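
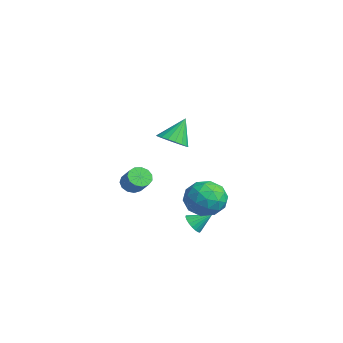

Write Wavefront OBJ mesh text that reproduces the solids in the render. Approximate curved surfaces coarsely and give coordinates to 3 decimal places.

v 0.36 -1.18 -2.335
v 1.033 -0.484 -1.783
v 1.547 -2.516 -2.097
v 2.22 -1.82 -1.545
v 1.252 -2.135 -1.092
v 0.518 -1.309 -1.239
v 2.062 -1.691 -2.641
v 1.328 -0.865 -2.788
v 2.085 -0.8 -1.972
v 1.584 -1.074 -1.015
v 0.996 -1.926 -2.865
v 0.495 -2.2 -1.908
v 0.592 -0.714 -2.079
v 1.988 -2.286 -1.801
v 1.419 -2.471 -1.534
v 1.814 -2.062 -1.21
v 0.29 -1.2 -1.76
v 0.685 -0.791 -1.435
v 0.814 -1.761 -1.03
v 1.895 -2.209 -2.445
v 2.29 -1.8 -2.12
v 0.766 -0.938 -2.67
v 1.161 -0.529 -2.346
v 1.766 -1.239 -2.85
v 1.606 -0.491 -1.866
v 2.304 -1.277 -1.727
v 2.211 -1.2 -2.371
v 1.78 -0.715 -2.457
v 1.312 -0.652 -1.304
v 2.01 -1.438 -1.164
v 1.441 -1.623 -0.898
v 1.009 -1.138 -0.984
v 1.93 -0.838 -1.415
v 0.57 -1.562 -2.716
v 1.268 -2.348 -2.576
v 1.571 -1.862 -2.896
v 1.139 -1.377 -2.982
v 0.276 -1.723 -2.153
v 0.974 -2.509 -2.014
v 0.8 -2.285 -1.423
v 0.369 -1.8 -1.509
v 0.65 -2.162 -2.465
v 0.636 -1.845 -3.845
v 1.023 -1.665 -4.281
v 0.984 -1.015 -3.195
v 0.814 -1.533 -4.338
v 0.574 -1.455 -4.31
v 0.345 -1.444 -4.201
v 0.167 -1.503 -4.031
v 0.069 -1.621 -3.828
v 0.07 -1.777 -3.629
v 0.168 -1.945 -3.467
v 0.348 -2.096 -3.37
v 0.577 -2.204 -3.355
v 0.817 -2.249 -3.425
v 1.025 -2.225 -3.568
v 1.166 -2.135 -3.758
v 1.216 -1.995 -3.964
v 1.165 -1.829 -4.149
v -2.977 -3.536 -2.362
v -2.615 -3.922 -2.721
v -1.761 -3.831 -1.956
v -2.123 -3.444 -1.598
v -2.549 -3.587 -2.835
v -1.694 -3.495 -2.07
v -2.619 -3.235 -2.799
v -1.764 -3.144 -2.034
v -2.802 -2.978 -2.624
v -1.948 -2.887 -1.86
v -3.042 -2.899 -2.366
v -2.187 -2.808 -1.602
v -3.26 -3.022 -2.107
v -2.406 -2.93 -1.343
v -3.389 -3.307 -1.929
v -2.535 -3.216 -1.165
v -3.387 -3.666 -1.888
v -2.533 -3.574 -1.124
v -3.255 -3.983 -1.998
v -2.401 -3.891 -1.234
v -3.035 -4.158 -2.224
v -2.18 -4.067 -1.459
v -2.796 -4.135 -2.493
v -1.942 -4.044 -1.729
v 1.961 -3.437 2.321
v 2.383 -2.824 2.029
v 1.679 -2.663 3.539
v 2.054 -2.757 1.91
v 1.707 -2.825 1.873
v 1.409 -3.014 1.925
v 1.222 -3.287 2.055
v 1.18 -3.59 2.238
v 1.293 -3.862 2.437
v 1.539 -4.05 2.614
v 1.868 -4.117 2.732
v 2.215 -4.049 2.769
v 2.512 -3.86 2.718
v 2.7 -3.587 2.588
v 2.742 -3.284 2.405
v 2.629 -3.012 2.205
f 1 38 17
f 38 12 41
f 17 41 6
f 38 41 17
f 1 17 13
f 17 6 18
f 13 18 2
f 17 18 13
f 1 13 22
f 13 2 23
f 22 23 8
f 13 23 22
f 1 22 34
f 22 8 37
f 34 37 11
f 22 37 34
f 1 34 38
f 34 11 42
f 38 42 12
f 34 42 38
f 2 18 29
f 18 6 32
f 29 32 10
f 18 32 29
f 6 41 19
f 41 12 40
f 19 40 5
f 41 40 19
f 12 42 39
f 42 11 35
f 39 35 3
f 42 35 39
f 11 37 36
f 37 8 24
f 36 24 7
f 37 24 36
f 8 23 28
f 23 2 25
f 28 25 9
f 23 25 28
f 4 30 16
f 30 10 31
f 16 31 5
f 30 31 16
f 4 16 14
f 16 5 15
f 14 15 3
f 16 15 14
f 4 14 21
f 14 3 20
f 21 20 7
f 14 20 21
f 4 21 26
f 21 7 27
f 26 27 9
f 21 27 26
f 4 26 30
f 26 9 33
f 30 33 10
f 26 33 30
f 5 31 19
f 31 10 32
f 19 32 6
f 31 32 19
f 3 15 39
f 15 5 40
f 39 40 12
f 15 40 39
f 7 20 36
f 20 3 35
f 36 35 11
f 20 35 36
f 9 27 28
f 27 7 24
f 28 24 8
f 27 24 28
f 10 33 29
f 33 9 25
f 29 25 2
f 33 25 29
f 44 43 46
f 44 46 45
f 46 43 47
f 46 47 45
f 47 43 48
f 47 48 45
f 48 43 49
f 48 49 45
f 49 43 50
f 49 50 45
f 50 43 51
f 50 51 45
f 51 43 52
f 51 52 45
f 52 43 53
f 52 53 45
f 53 43 54
f 53 54 45
f 54 43 55
f 54 55 45
f 55 43 56
f 55 56 45
f 56 43 57
f 56 57 45
f 57 43 58
f 57 58 45
f 58 43 59
f 58 59 45
f 59 43 44
f 59 44 45
f 61 60 64
f 61 64 62
f 62 64 65
f 62 65 63
f 64 60 66
f 64 66 65
f 65 66 67
f 65 67 63
f 66 60 68
f 66 68 67
f 67 68 69
f 67 69 63
f 68 60 70
f 68 70 69
f 69 70 71
f 69 71 63
f 70 60 72
f 70 72 71
f 71 72 73
f 71 73 63
f 72 60 74
f 72 74 73
f 73 74 75
f 73 75 63
f 74 60 76
f 74 76 75
f 75 76 77
f 75 77 63
f 76 60 78
f 76 78 77
f 77 78 79
f 77 79 63
f 78 60 80
f 78 80 79
f 79 80 81
f 79 81 63
f 80 60 82
f 80 82 81
f 81 82 83
f 81 83 63
f 82 60 61
f 82 61 83
f 83 61 62
f 83 62 63
f 85 84 87
f 85 87 86
f 87 84 88
f 87 88 86
f 88 84 89
f 88 89 86
f 89 84 90
f 89 90 86
f 90 84 91
f 90 91 86
f 91 84 92
f 91 92 86
f 92 84 93
f 92 93 86
f 93 84 94
f 93 94 86
f 94 84 95
f 94 95 86
f 95 84 96
f 95 96 86
f 96 84 97
f 96 97 86
f 97 84 98
f 97 98 86
f 98 84 99
f 98 99 86
f 99 84 85
f 99 85 86



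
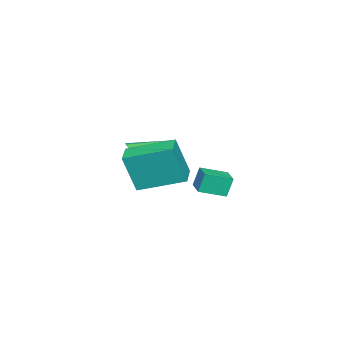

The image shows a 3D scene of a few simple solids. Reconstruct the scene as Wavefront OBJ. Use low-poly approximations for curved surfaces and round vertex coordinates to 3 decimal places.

v 3.614 1.247 -2.525
v 3.409 1.422 -1.708
v 3.053 2.123 -2.852
v 2.848 2.297 -2.035
v 4.372 1.763 -2.445
v 4.167 1.937 -1.628
v 3.811 2.638 -2.772
v 3.606 2.813 -1.955
v 2.203 -1.479 -3.392
v 2.464 -1.945 -1.726
v 1.693 0.331 -2.806
v 1.953 -0.135 -1.139
v 3.167 -1.185 -3.461
v 3.427 -1.651 -1.794
v 2.656 0.625 -2.874
v 2.917 0.159 -1.208
v -0.592 -2.801 -3.695
v 0.151 -2.18 -3.739
v -1.528 -1.619 -2.825
v -0.151 -2.09 -4.186
v -0.593 -2.227 -4.476
v -1.035 -2.545 -4.519
v -1.337 -2.945 -4.3
v -1.402 -3.299 -3.888
v -1.21 -3.495 -3.416
v -0.822 -3.47 -3.031
v -0.361 -3.233 -2.858
v 0.026 -2.859 -2.95
v 0.217 -2.466 -3.279
f 2 4 1
f 5 2 1
f 1 4 3
f 3 5 1
f 2 8 4
f 6 2 5
f 6 8 2
f 4 8 3
f 7 5 3
f 3 8 7
f 7 6 5
f 8 6 7
f 10 12 9
f 13 10 9
f 9 12 11
f 11 13 9
f 10 16 12
f 14 10 13
f 14 16 10
f 12 16 11
f 15 13 11
f 11 16 15
f 15 14 13
f 16 14 15
f 18 17 20
f 18 20 19
f 20 17 21
f 20 21 19
f 21 17 22
f 21 22 19
f 22 17 23
f 22 23 19
f 23 17 24
f 23 24 19
f 24 17 25
f 24 25 19
f 25 17 26
f 25 26 19
f 26 17 27
f 26 27 19
f 27 17 28
f 27 28 19
f 28 17 29
f 28 29 19
f 29 17 18
f 29 18 19



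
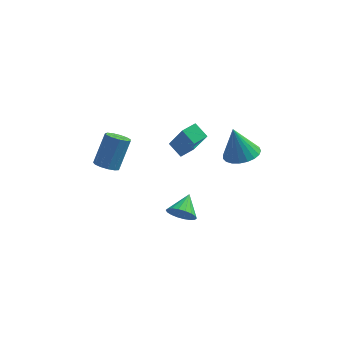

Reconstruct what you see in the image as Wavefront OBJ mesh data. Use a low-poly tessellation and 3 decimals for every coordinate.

v 0.69 -3.331 2.961
v -0.021 -2.807 3.491
v -0.14 -2.551 1.079
v -0.851 -2.027 1.609
v 1.271 -2.593 3.011
v 0.56 -2.069 3.541
v 0.441 -1.813 1.129
v -0.27 -1.289 1.659
v -0.015 -3.155 -3.321
v 0.268 -3.58 -2.617
v 0.235 -1.925 -2.679
v 0.591 -3.536 -2.827
v 0.793 -3.417 -3.134
v 0.836 -3.245 -3.479
v 0.71 -3.056 -3.792
v 0.441 -2.886 -4.012
v 0.081 -2.77 -4.096
v -0.298 -2.729 -4.026
v -0.62 -2.773 -3.816
v -0.823 -2.893 -3.509
v -0.866 -3.064 -3.164
v -0.74 -3.254 -2.851
v -0.47 -3.424 -2.631
v -0.111 -3.54 -2.547
v 3.02 -1.862 1.154
v 3.977 -2.144 1.448
v 2.5 -1.698 3.006
v 4.014 -1.714 1.42
v 3.88 -1.31 1.347
v 3.597 -1.001 1.24
v 3.214 -0.841 1.119
v 2.797 -0.857 1.003
v 2.419 -1.047 0.914
v 2.145 -1.378 0.866
v 2.022 -1.793 0.868
v 2.072 -2.219 0.92
v 2.285 -2.584 1.012
v 2.626 -2.824 1.129
v 3.034 -2.897 1.25
v 3.44 -2.792 1.354
v 3.774 -2.525 1.424
v -4.239 -2.2 -0.608
v -3.858 -1.713 -1.014
v -3.379 -0.692 0.663
v -3.761 -1.18 1.068
v -4.248 -1.567 -0.991
v -3.77 -0.547 0.685
v -4.635 -1.622 -0.847
v -4.157 -0.602 0.83
v -4.897 -1.861 -0.627
v -4.418 -0.841 1.05
v -4.95 -2.208 -0.401
v -4.471 -1.187 1.275
v -4.777 -2.552 -0.241
v -4.298 -1.531 1.436
v -4.433 -2.784 -0.197
v -3.955 -1.764 1.479
v -4.028 -2.831 -0.284
v -3.55 -1.811 1.392
v -3.69 -2.678 -0.474
v -3.212 -1.658 1.202
v -3.526 -2.373 -0.707
v -3.048 -1.353 0.97
v -3.589 -2.013 -0.908
v -3.11 -0.993 0.769
f 2 4 1
f 5 2 1
f 1 4 3
f 3 5 1
f 2 8 4
f 6 2 5
f 6 8 2
f 4 8 3
f 7 5 3
f 3 8 7
f 7 6 5
f 8 6 7
f 10 9 12
f 10 12 11
f 12 9 13
f 12 13 11
f 13 9 14
f 13 14 11
f 14 9 15
f 14 15 11
f 15 9 16
f 15 16 11
f 16 9 17
f 16 17 11
f 17 9 18
f 17 18 11
f 18 9 19
f 18 19 11
f 19 9 20
f 19 20 11
f 20 9 21
f 20 21 11
f 21 9 22
f 21 22 11
f 22 9 23
f 22 23 11
f 23 9 24
f 23 24 11
f 24 9 10
f 24 10 11
f 26 25 28
f 26 28 27
f 28 25 29
f 28 29 27
f 29 25 30
f 29 30 27
f 30 25 31
f 30 31 27
f 31 25 32
f 31 32 27
f 32 25 33
f 32 33 27
f 33 25 34
f 33 34 27
f 34 25 35
f 34 35 27
f 35 25 36
f 35 36 27
f 36 25 37
f 36 37 27
f 37 25 38
f 37 38 27
f 38 25 39
f 38 39 27
f 39 25 40
f 39 40 27
f 40 25 41
f 40 41 27
f 41 25 26
f 41 26 27
f 43 42 46
f 43 46 44
f 44 46 47
f 44 47 45
f 46 42 48
f 46 48 47
f 47 48 49
f 47 49 45
f 48 42 50
f 48 50 49
f 49 50 51
f 49 51 45
f 50 42 52
f 50 52 51
f 51 52 53
f 51 53 45
f 52 42 54
f 52 54 53
f 53 54 55
f 53 55 45
f 54 42 56
f 54 56 55
f 55 56 57
f 55 57 45
f 56 42 58
f 56 58 57
f 57 58 59
f 57 59 45
f 58 42 60
f 58 60 59
f 59 60 61
f 59 61 45
f 60 42 62
f 60 62 61
f 61 62 63
f 61 63 45
f 62 42 64
f 62 64 63
f 63 64 65
f 63 65 45
f 64 42 43
f 64 43 65
f 65 43 44
f 65 44 45



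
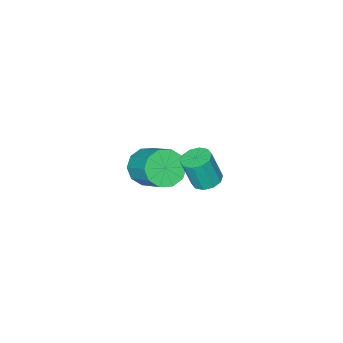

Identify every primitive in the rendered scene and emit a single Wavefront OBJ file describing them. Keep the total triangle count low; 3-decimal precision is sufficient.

v -0.754 3.946 0.964
v -0.054 3.943 0.797
v 0.315 3.61 2.349
v -0.386 3.614 2.516
v -0.166 4.358 0.912
v 0.203 4.025 2.465
v -0.502 4.615 1.047
v -0.134 4.283 2.6
v -0.935 4.618 1.15
v -0.567 4.285 2.703
v -1.299 4.363 1.182
v -0.93 4.031 2.735
v -1.455 3.95 1.131
v -1.086 3.617 2.683
v -1.343 3.535 1.015
v -0.974 3.202 2.568
v -1.006 3.277 0.88
v -0.638 2.945 2.433
v -0.573 3.275 0.777
v -0.205 2.942 2.33
v -0.21 3.529 0.745
v 0.159 3.197 2.298
v -2.797 -2.342 -3.96
v -1.837 -2.738 -3.701
v -1.504 -1.095 -2.42
v -2.463 -0.698 -2.68
v -1.76 -2.345 -4.226
v -1.427 -0.701 -2.946
v -2.079 -1.95 -4.65
v -1.746 -0.306 -3.37
v -2.672 -1.705 -4.811
v -2.339 -0.061 -3.53
v -3.312 -1.703 -4.646
v -2.979 -0.059 -3.366
v -3.756 -1.945 -4.22
v -3.423 -0.302 -2.939
v -3.833 -2.339 -3.694
v -3.5 -0.695 -2.414
v -3.514 -2.734 -3.27
v -3.181 -1.09 -1.99
v -2.921 -2.979 -3.11
v -2.588 -1.335 -1.829
v -2.281 -2.981 -3.274
v -1.948 -1.337 -1.994
f 2 1 5
f 2 5 3
f 3 5 6
f 3 6 4
f 5 1 7
f 5 7 6
f 6 7 8
f 6 8 4
f 7 1 9
f 7 9 8
f 8 9 10
f 8 10 4
f 9 1 11
f 9 11 10
f 10 11 12
f 10 12 4
f 11 1 13
f 11 13 12
f 12 13 14
f 12 14 4
f 13 1 15
f 13 15 14
f 14 15 16
f 14 16 4
f 15 1 17
f 15 17 16
f 16 17 18
f 16 18 4
f 17 1 19
f 17 19 18
f 18 19 20
f 18 20 4
f 19 1 21
f 19 21 20
f 20 21 22
f 20 22 4
f 21 1 2
f 21 2 22
f 22 2 3
f 22 3 4
f 24 23 27
f 24 27 25
f 25 27 28
f 25 28 26
f 27 23 29
f 27 29 28
f 28 29 30
f 28 30 26
f 29 23 31
f 29 31 30
f 30 31 32
f 30 32 26
f 31 23 33
f 31 33 32
f 32 33 34
f 32 34 26
f 33 23 35
f 33 35 34
f 34 35 36
f 34 36 26
f 35 23 37
f 35 37 36
f 36 37 38
f 36 38 26
f 37 23 39
f 37 39 38
f 38 39 40
f 38 40 26
f 39 23 41
f 39 41 40
f 40 41 42
f 40 42 26
f 41 23 43
f 41 43 42
f 42 43 44
f 42 44 26
f 43 23 24
f 43 24 44
f 44 24 25
f 44 25 26



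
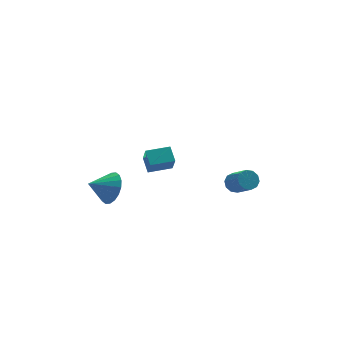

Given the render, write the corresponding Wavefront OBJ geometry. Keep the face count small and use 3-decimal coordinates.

v 3.212 1.266 -0.362
v 3.726 1.192 -0.572
v 3.942 0.181 0.311
v 3.428 0.254 0.522
v 3.748 1.421 -0.314
v 3.964 0.41 0.569
v 3.565 1.592 -0.075
v 3.781 0.581 0.809
v 3.248 1.638 0.055
v 3.464 0.627 0.939
v 2.916 1.541 0.026
v 3.133 0.53 0.909
v 2.698 1.339 -0.151
v 2.914 0.328 0.732
v 2.676 1.11 -0.409
v 2.892 0.099 0.474
v 2.859 0.939 -0.649
v 3.075 -0.072 0.235
v 3.176 0.893 -0.779
v 3.392 -0.118 0.105
v 3.507 0.99 -0.749
v 3.724 -0.021 0.134
v -2.557 2.249 0.244
v -2.151 2.635 0.948
v -3.623 2.291 0.836
v -2.262 2.949 0.726
v -2.431 3.125 0.408
v -2.625 3.126 0.057
v -2.806 2.954 -0.256
v -2.938 2.642 -0.47
v -2.994 2.252 -0.543
v -2.963 1.862 -0.46
v -2.852 1.548 -0.237
v -2.683 1.373 0.081
v -2.489 1.371 0.431
v -2.308 1.543 0.744
v -2.176 1.855 0.958
v -2.12 2.245 1.031
v -1.745 -0.374 3.002
v -1.832 -0.913 3.899
v -1.692 0.342 3.438
v -1.779 -0.197 4.335
v -0.621 -0.483 3.045
v -0.708 -1.022 3.942
v -0.568 0.233 3.481
v -0.655 -0.306 4.378
f 2 1 5
f 2 5 3
f 3 5 6
f 3 6 4
f 5 1 7
f 5 7 6
f 6 7 8
f 6 8 4
f 7 1 9
f 7 9 8
f 8 9 10
f 8 10 4
f 9 1 11
f 9 11 10
f 10 11 12
f 10 12 4
f 11 1 13
f 11 13 12
f 12 13 14
f 12 14 4
f 13 1 15
f 13 15 14
f 14 15 16
f 14 16 4
f 15 1 17
f 15 17 16
f 16 17 18
f 16 18 4
f 17 1 19
f 17 19 18
f 18 19 20
f 18 20 4
f 19 1 21
f 19 21 20
f 20 21 22
f 20 22 4
f 21 1 2
f 21 2 22
f 22 2 3
f 22 3 4
f 24 23 26
f 24 26 25
f 26 23 27
f 26 27 25
f 27 23 28
f 27 28 25
f 28 23 29
f 28 29 25
f 29 23 30
f 29 30 25
f 30 23 31
f 30 31 25
f 31 23 32
f 31 32 25
f 32 23 33
f 32 33 25
f 33 23 34
f 33 34 25
f 34 23 35
f 34 35 25
f 35 23 36
f 35 36 25
f 36 23 37
f 36 37 25
f 37 23 38
f 37 38 25
f 38 23 24
f 38 24 25
f 40 42 39
f 43 40 39
f 39 42 41
f 41 43 39
f 40 46 42
f 44 40 43
f 44 46 40
f 42 46 41
f 45 43 41
f 41 46 45
f 45 44 43
f 46 44 45



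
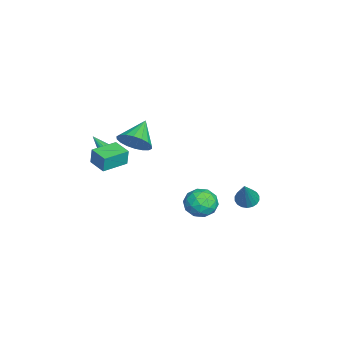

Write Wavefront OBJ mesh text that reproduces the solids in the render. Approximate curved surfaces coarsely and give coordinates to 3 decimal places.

v 1.337 -4.117 3.507
v 1.395 -4.03 4.471
v 0.356 -2.983 3.463
v 0.414 -2.896 4.428
v 2.166 -3.404 3.392
v 2.224 -3.317 4.357
v 1.185 -2.27 3.349
v 1.243 -2.183 4.313
v 0.766 1.47 0.354
v 1.517 1.907 -0.046
v 1.643 1.073 1.566
v 2.394 1.51 1.166
v 1.658 2.026 1.491
v 1.115 2.272 0.742
v 2.045 0.708 0.778
v 1.502 0.954 0.029
v 2.307 1.436 0.216
v 2.068 2.251 0.656
v 1.092 0.729 0.864
v 0.853 1.544 1.304
v 1.064 1.724 0.048
v 2.096 1.256 1.472
v 1.663 1.56 1.664
v 2.104 1.817 1.428
v 0.828 1.938 0.511
v 1.27 2.195 0.276
v 1.353 2.265 1.179
v 1.89 0.785 1.244
v 2.332 1.042 1.009
v 1.056 1.163 0.092
v 1.497 1.42 -0.144
v 1.807 0.715 0.341
v 1.97 1.704 -0.034
v 2.486 1.47 0.678
v 2.281 0.999 0.451
v 1.962 1.143 0.01
v 1.83 2.183 0.225
v 2.346 1.949 0.937
v 1.913 2.253 1.129
v 1.594 2.397 0.688
v 2.294 1.906 0.379
v 0.814 1.031 0.583
v 1.33 0.797 1.295
v 1.566 0.583 0.832
v 1.247 0.727 0.391
v 0.674 1.51 0.842
v 1.19 1.276 1.554
v 1.198 1.837 1.51
v 0.879 1.981 1.069
v 0.866 1.074 1.141
v 0.033 3.821 0.094
v 0.37 3.328 -0.162
v 1.107 3.679 1.786
v 0.525 3.559 -0.241
v 0.582 3.842 -0.253
v 0.531 4.121 -0.197
v 0.38 4.341 -0.083
v 0.161 4.458 0.065
v -0.083 4.448 0.22
v -0.305 4.314 0.349
v -0.459 4.083 0.428
v -0.517 3.8 0.44
v -0.465 3.521 0.384
v -0.315 3.301 0.271
v -0.096 3.184 0.122
v 0.149 3.194 -0.033
v -0.103 -3.295 3.207
v 0.314 -3.592 3.3
v -0.917 -4.205 3.953
v 0.314 -3.445 3.479
v 0.231 -3.269 3.604
v 0.082 -3.098 3.651
v -0.103 -2.966 3.609
v -0.289 -2.899 3.488
v -0.438 -2.911 3.311
v -0.52 -2.999 3.114
v -0.52 -3.145 2.935
v -0.438 -3.322 2.81
v -0.289 -3.493 2.763
v -0.104 -3.625 2.805
v 0.082 -3.691 2.926
v 0.231 -3.68 3.103
v -1.936 -2.146 2.883
v -1.54 -2.548 3.721
v -3.264 -1.634 3.757
v -1.377 -2.13 3.724
v -1.324 -1.714 3.561
v -1.392 -1.384 3.264
v -1.568 -1.205 2.891
v -1.817 -1.213 2.517
v -2.09 -1.405 2.215
v -2.331 -1.744 2.046
v -2.495 -2.162 2.042
v -2.548 -2.578 2.206
v -2.479 -2.908 2.503
v -2.303 -3.087 2.876
v -2.055 -3.08 3.25
v -1.782 -2.887 3.552
f 2 4 1
f 5 2 1
f 1 4 3
f 3 5 1
f 2 8 4
f 6 2 5
f 6 8 2
f 4 8 3
f 7 5 3
f 3 8 7
f 7 6 5
f 8 6 7
f 9 46 25
f 46 20 49
f 25 49 14
f 46 49 25
f 9 25 21
f 25 14 26
f 21 26 10
f 25 26 21
f 9 21 30
f 21 10 31
f 30 31 16
f 21 31 30
f 9 30 42
f 30 16 45
f 42 45 19
f 30 45 42
f 9 42 46
f 42 19 50
f 46 50 20
f 42 50 46
f 10 26 37
f 26 14 40
f 37 40 18
f 26 40 37
f 14 49 27
f 49 20 48
f 27 48 13
f 49 48 27
f 20 50 47
f 50 19 43
f 47 43 11
f 50 43 47
f 19 45 44
f 45 16 32
f 44 32 15
f 45 32 44
f 16 31 36
f 31 10 33
f 36 33 17
f 31 33 36
f 12 38 24
f 38 18 39
f 24 39 13
f 38 39 24
f 12 24 22
f 24 13 23
f 22 23 11
f 24 23 22
f 12 22 29
f 22 11 28
f 29 28 15
f 22 28 29
f 12 29 34
f 29 15 35
f 34 35 17
f 29 35 34
f 12 34 38
f 34 17 41
f 38 41 18
f 34 41 38
f 13 39 27
f 39 18 40
f 27 40 14
f 39 40 27
f 11 23 47
f 23 13 48
f 47 48 20
f 23 48 47
f 15 28 44
f 28 11 43
f 44 43 19
f 28 43 44
f 17 35 36
f 35 15 32
f 36 32 16
f 35 32 36
f 18 41 37
f 41 17 33
f 37 33 10
f 41 33 37
f 52 51 54
f 52 54 53
f 54 51 55
f 54 55 53
f 55 51 56
f 55 56 53
f 56 51 57
f 56 57 53
f 57 51 58
f 57 58 53
f 58 51 59
f 58 59 53
f 59 51 60
f 59 60 53
f 60 51 61
f 60 61 53
f 61 51 62
f 61 62 53
f 62 51 63
f 62 63 53
f 63 51 64
f 63 64 53
f 64 51 65
f 64 65 53
f 65 51 66
f 65 66 53
f 66 51 52
f 66 52 53
f 68 67 70
f 68 70 69
f 70 67 71
f 70 71 69
f 71 67 72
f 71 72 69
f 72 67 73
f 72 73 69
f 73 67 74
f 73 74 69
f 74 67 75
f 74 75 69
f 75 67 76
f 75 76 69
f 76 67 77
f 76 77 69
f 77 67 78
f 77 78 69
f 78 67 79
f 78 79 69
f 79 67 80
f 79 80 69
f 80 67 81
f 80 81 69
f 81 67 82
f 81 82 69
f 82 67 68
f 82 68 69
f 84 83 86
f 84 86 85
f 86 83 87
f 86 87 85
f 87 83 88
f 87 88 85
f 88 83 89
f 88 89 85
f 89 83 90
f 89 90 85
f 90 83 91
f 90 91 85
f 91 83 92
f 91 92 85
f 92 83 93
f 92 93 85
f 93 83 94
f 93 94 85
f 94 83 95
f 94 95 85
f 95 83 96
f 95 96 85
f 96 83 97
f 96 97 85
f 97 83 98
f 97 98 85
f 98 83 84
f 98 84 85



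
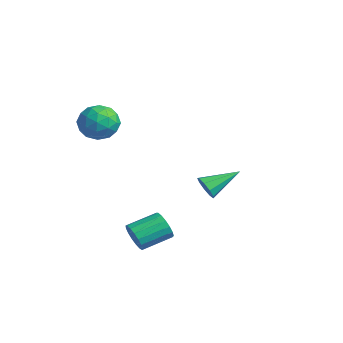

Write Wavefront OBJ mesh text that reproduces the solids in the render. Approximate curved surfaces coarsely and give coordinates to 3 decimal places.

v -1.764 -2.845 1.436
v -0.976 -2.383 1.086
v -0.944 -4.197 1.494
v -0.156 -3.735 1.144
v -0.478 -3.538 2.046
v -0.985 -2.702 2.01
v -0.935 -3.878 0.57
v -1.442 -3.042 0.534
v -0.464 -3.021 0.551
v -0.182 -2.811 1.463
v -1.738 -3.769 1.117
v -1.456 -3.559 2.029
v -1.442 -2.495 1.256
v -0.478 -4.085 1.324
v -0.667 -3.969 1.854
v -0.205 -3.697 1.648
v -1.447 -2.683 1.799
v -0.984 -2.411 1.594
v -0.692 -3.09 2.158
v -0.936 -4.169 0.986
v -0.473 -3.897 0.781
v -1.715 -2.883 0.932
v -1.253 -2.611 0.726
v -1.228 -3.49 0.422
v -0.678 -2.599 0.736
v -0.196 -3.393 0.77
v -0.654 -3.477 0.432
v -0.952 -2.986 0.411
v -0.512 -2.475 1.272
v -0.03 -3.27 1.306
v -0.22 -3.154 1.836
v -0.517 -2.663 1.815
v -0.211 -2.85 0.957
v -1.89 -3.31 1.274
v -1.408 -4.105 1.308
v -1.403 -3.917 0.765
v -1.7 -3.426 0.744
v -1.724 -3.187 1.81
v -1.242 -3.981 1.844
v -0.968 -3.594 2.169
v -1.266 -3.103 2.148
v -1.709 -3.73 1.623
v 3.327 -3.664 -3.496
v 3.658 -3.47 -4.094
v 3.723 -2.122 -3.621
v 3.393 -2.316 -3.024
v 3.328 -3.429 -4.166
v 3.394 -2.081 -3.694
v 2.998 -3.441 -4.085
v 3.064 -2.094 -3.612
v 2.744 -3.505 -3.869
v 2.81 -2.157 -3.396
v 2.623 -3.605 -3.567
v 2.689 -2.257 -3.095
v 2.664 -3.718 -3.25
v 2.729 -2.37 -2.777
v 2.856 -3.819 -2.988
v 2.922 -2.471 -2.516
v 3.157 -3.885 -2.844
v 3.222 -2.537 -2.371
v 3.496 -3.9 -2.848
v 3.562 -2.552 -2.375
v 3.797 -3.86 -3.001
v 3.862 -2.512 -2.529
v 3.99 -3.776 -3.268
v 4.056 -2.428 -2.795
v 4.031 -3.666 -3.587
v 4.097 -2.319 -3.114
v 3.911 -3.556 -3.885
v 3.977 -2.208 -3.412
v 0.08 1.204 -3.078
v 0.373 1.431 -3.625
v 0.22 2.796 -2.342
v -0.074 1.484 -3.655
v -0.449 1.407 -3.416
v -0.576 1.234 -3.019
v -0.396 1.047 -2.649
v 0.007 0.934 -2.481
v 0.444 0.947 -2.592
v 0.711 1.08 -2.93
v 0.683 1.271 -3.338
f 1 38 17
f 38 12 41
f 17 41 6
f 38 41 17
f 1 17 13
f 17 6 18
f 13 18 2
f 17 18 13
f 1 13 22
f 13 2 23
f 22 23 8
f 13 23 22
f 1 22 34
f 22 8 37
f 34 37 11
f 22 37 34
f 1 34 38
f 34 11 42
f 38 42 12
f 34 42 38
f 2 18 29
f 18 6 32
f 29 32 10
f 18 32 29
f 6 41 19
f 41 12 40
f 19 40 5
f 41 40 19
f 12 42 39
f 42 11 35
f 39 35 3
f 42 35 39
f 11 37 36
f 37 8 24
f 36 24 7
f 37 24 36
f 8 23 28
f 23 2 25
f 28 25 9
f 23 25 28
f 4 30 16
f 30 10 31
f 16 31 5
f 30 31 16
f 4 16 14
f 16 5 15
f 14 15 3
f 16 15 14
f 4 14 21
f 14 3 20
f 21 20 7
f 14 20 21
f 4 21 26
f 21 7 27
f 26 27 9
f 21 27 26
f 4 26 30
f 26 9 33
f 30 33 10
f 26 33 30
f 5 31 19
f 31 10 32
f 19 32 6
f 31 32 19
f 3 15 39
f 15 5 40
f 39 40 12
f 15 40 39
f 7 20 36
f 20 3 35
f 36 35 11
f 20 35 36
f 9 27 28
f 27 7 24
f 28 24 8
f 27 24 28
f 10 33 29
f 33 9 25
f 29 25 2
f 33 25 29
f 44 43 47
f 44 47 45
f 45 47 48
f 45 48 46
f 47 43 49
f 47 49 48
f 48 49 50
f 48 50 46
f 49 43 51
f 49 51 50
f 50 51 52
f 50 52 46
f 51 43 53
f 51 53 52
f 52 53 54
f 52 54 46
f 53 43 55
f 53 55 54
f 54 55 56
f 54 56 46
f 55 43 57
f 55 57 56
f 56 57 58
f 56 58 46
f 57 43 59
f 57 59 58
f 58 59 60
f 58 60 46
f 59 43 61
f 59 61 60
f 60 61 62
f 60 62 46
f 61 43 63
f 61 63 62
f 62 63 64
f 62 64 46
f 63 43 65
f 63 65 64
f 64 65 66
f 64 66 46
f 65 43 67
f 65 67 66
f 66 67 68
f 66 68 46
f 67 43 69
f 67 69 68
f 68 69 70
f 68 70 46
f 69 43 44
f 69 44 70
f 70 44 45
f 70 45 46
f 72 71 74
f 72 74 73
f 74 71 75
f 74 75 73
f 75 71 76
f 75 76 73
f 76 71 77
f 76 77 73
f 77 71 78
f 77 78 73
f 78 71 79
f 78 79 73
f 79 71 80
f 79 80 73
f 80 71 81
f 80 81 73
f 81 71 72
f 81 72 73



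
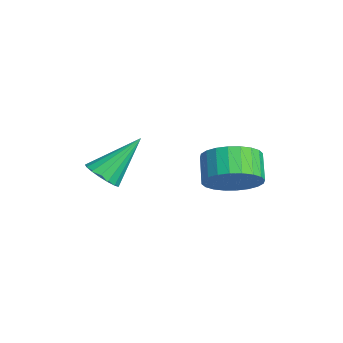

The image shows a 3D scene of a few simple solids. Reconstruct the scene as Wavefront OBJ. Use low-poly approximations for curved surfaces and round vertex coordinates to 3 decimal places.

v -3.698 -3.603 1.457
v -3.324 -4.012 1.916
v -3.982 -2.237 2.903
v -3.085 -3.81 1.772
v -2.986 -3.56 1.556
v -3.051 -3.32 1.317
v -3.264 -3.145 1.11
v -3.576 -3.075 0.982
v -3.917 -3.126 0.963
v -4.207 -3.286 1.058
v -4.381 -3.519 1.243
v -4.398 -3.771 1.478
v -4.255 -3.984 1.707
v -3.984 -4.111 1.88
v -3.648 -4.12 1.955
v -1.029 0.12 2.175
v -0.433 -0.161 2.941
v -1.294 -0.001 3.67
v -1.891 0.28 2.905
v -0.369 0.228 2.931
v -1.23 0.388 3.661
v -0.405 0.6 2.807
v -1.266 0.76 3.537
v -0.536 0.899 2.587
v -1.397 1.059 3.316
v -0.742 1.08 2.304
v -1.604 1.24 3.033
v -0.992 1.114 2.001
v -1.854 1.274 2.73
v -1.248 0.997 1.725
v -2.109 1.157 2.454
v -1.47 0.747 1.517
v -2.332 0.907 2.247
v -1.626 0.401 1.41
v -2.487 0.561 2.139
v -1.69 0.012 1.419
v -2.551 0.172 2.149
v -1.654 -0.36 1.543
v -2.515 -0.2 2.273
v -1.523 -0.659 1.764
v -2.384 -0.499 2.493
v -1.316 -0.84 2.047
v -2.178 -0.68 2.776
v -1.066 -0.874 2.35
v -1.928 -0.714 3.079
v -0.811 -0.757 2.626
v -1.672 -0.597 3.355
v -0.588 -0.507 2.833
v -1.45 -0.347 3.563
f 2 1 4
f 2 4 3
f 4 1 5
f 4 5 3
f 5 1 6
f 5 6 3
f 6 1 7
f 6 7 3
f 7 1 8
f 7 8 3
f 8 1 9
f 8 9 3
f 9 1 10
f 9 10 3
f 10 1 11
f 10 11 3
f 11 1 12
f 11 12 3
f 12 1 13
f 12 13 3
f 13 1 14
f 13 14 3
f 14 1 15
f 14 15 3
f 15 1 2
f 15 2 3
f 17 16 20
f 17 20 18
f 18 20 21
f 18 21 19
f 20 16 22
f 20 22 21
f 21 22 23
f 21 23 19
f 22 16 24
f 22 24 23
f 23 24 25
f 23 25 19
f 24 16 26
f 24 26 25
f 25 26 27
f 25 27 19
f 26 16 28
f 26 28 27
f 27 28 29
f 27 29 19
f 28 16 30
f 28 30 29
f 29 30 31
f 29 31 19
f 30 16 32
f 30 32 31
f 31 32 33
f 31 33 19
f 32 16 34
f 32 34 33
f 33 34 35
f 33 35 19
f 34 16 36
f 34 36 35
f 35 36 37
f 35 37 19
f 36 16 38
f 36 38 37
f 37 38 39
f 37 39 19
f 38 16 40
f 38 40 39
f 39 40 41
f 39 41 19
f 40 16 42
f 40 42 41
f 41 42 43
f 41 43 19
f 42 16 44
f 42 44 43
f 43 44 45
f 43 45 19
f 44 16 46
f 44 46 45
f 45 46 47
f 45 47 19
f 46 16 48
f 46 48 47
f 47 48 49
f 47 49 19
f 48 16 17
f 48 17 49
f 49 17 18
f 49 18 19



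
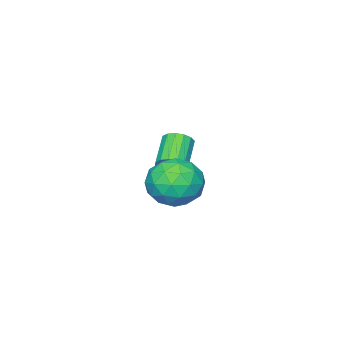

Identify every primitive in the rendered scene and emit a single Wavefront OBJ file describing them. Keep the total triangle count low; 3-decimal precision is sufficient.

v 1.328 1.916 3.297
v 2.274 2.579 3.75
v 2.026 0.281 4.23
v 2.972 0.944 4.683
v 1.818 1.153 5.088
v 1.387 2.164 4.511
v 2.913 0.696 3.469
v 2.482 1.707 2.892
v 3.254 1.825 3.856
v 2.577 2.107 4.857
v 1.723 0.753 3.123
v 1.046 1.035 4.124
v 1.74 2.391 3.441
v 2.56 0.469 4.539
v 1.882 0.592 4.776
v 2.438 0.982 5.043
v 1.218 2.147 3.889
v 1.774 2.536 4.155
v 1.506 1.698 4.942
v 2.526 0.324 3.825
v 3.082 0.713 4.091
v 1.862 1.878 2.937
v 2.418 2.268 3.204
v 2.794 1.162 3.038
v 2.872 2.337 3.77
v 3.282 1.376 4.319
v 3.248 1.231 3.605
v 2.994 1.825 3.266
v 2.474 2.503 4.359
v 2.884 1.542 4.907
v 2.206 1.665 5.145
v 1.952 2.259 4.806
v 3.05 2.06 4.421
v 1.416 1.318 3.073
v 1.826 0.357 3.621
v 2.348 0.601 3.174
v 2.094 1.195 2.835
v 1.018 1.484 3.661
v 1.428 0.523 4.21
v 1.306 1.035 4.714
v 1.052 1.629 4.375
v 1.25 0.8 3.559
v -1.767 -2.298 2.108
v -1.293 -2.474 2.607
v -2.479 -3.158 3.491
v -2.953 -2.982 2.992
v -1.414 -2.14 2.703
v -2.6 -2.825 3.588
v -1.629 -1.849 2.641
v -2.815 -2.534 3.525
v -1.881 -1.678 2.435
v -3.067 -2.363 3.319
v -2.103 -1.673 2.142
v -3.288 -2.358 3.026
v -2.234 -1.835 1.839
v -3.42 -2.52 2.724
v -2.241 -2.122 1.609
v -3.427 -2.806 2.493
v -2.12 -2.455 1.512
v -3.306 -3.14 2.397
v -1.905 -2.746 1.575
v -3.091 -3.431 2.459
v -1.653 -2.917 1.781
v -2.839 -3.602 2.665
v -1.432 -2.922 2.074
v -2.617 -3.607 2.958
v -1.3 -2.76 2.376
v -2.486 -3.445 3.261
f 1 38 17
f 38 12 41
f 17 41 6
f 38 41 17
f 1 17 13
f 17 6 18
f 13 18 2
f 17 18 13
f 1 13 22
f 13 2 23
f 22 23 8
f 13 23 22
f 1 22 34
f 22 8 37
f 34 37 11
f 22 37 34
f 1 34 38
f 34 11 42
f 38 42 12
f 34 42 38
f 2 18 29
f 18 6 32
f 29 32 10
f 18 32 29
f 6 41 19
f 41 12 40
f 19 40 5
f 41 40 19
f 12 42 39
f 42 11 35
f 39 35 3
f 42 35 39
f 11 37 36
f 37 8 24
f 36 24 7
f 37 24 36
f 8 23 28
f 23 2 25
f 28 25 9
f 23 25 28
f 4 30 16
f 30 10 31
f 16 31 5
f 30 31 16
f 4 16 14
f 16 5 15
f 14 15 3
f 16 15 14
f 4 14 21
f 14 3 20
f 21 20 7
f 14 20 21
f 4 21 26
f 21 7 27
f 26 27 9
f 21 27 26
f 4 26 30
f 26 9 33
f 30 33 10
f 26 33 30
f 5 31 19
f 31 10 32
f 19 32 6
f 31 32 19
f 3 15 39
f 15 5 40
f 39 40 12
f 15 40 39
f 7 20 36
f 20 3 35
f 36 35 11
f 20 35 36
f 9 27 28
f 27 7 24
f 28 24 8
f 27 24 28
f 10 33 29
f 33 9 25
f 29 25 2
f 33 25 29
f 44 43 47
f 44 47 45
f 45 47 48
f 45 48 46
f 47 43 49
f 47 49 48
f 48 49 50
f 48 50 46
f 49 43 51
f 49 51 50
f 50 51 52
f 50 52 46
f 51 43 53
f 51 53 52
f 52 53 54
f 52 54 46
f 53 43 55
f 53 55 54
f 54 55 56
f 54 56 46
f 55 43 57
f 55 57 56
f 56 57 58
f 56 58 46
f 57 43 59
f 57 59 58
f 58 59 60
f 58 60 46
f 59 43 61
f 59 61 60
f 60 61 62
f 60 62 46
f 61 43 63
f 61 63 62
f 62 63 64
f 62 64 46
f 63 43 65
f 63 65 64
f 64 65 66
f 64 66 46
f 65 43 67
f 65 67 66
f 66 67 68
f 66 68 46
f 67 43 44
f 67 44 68
f 68 44 45
f 68 45 46



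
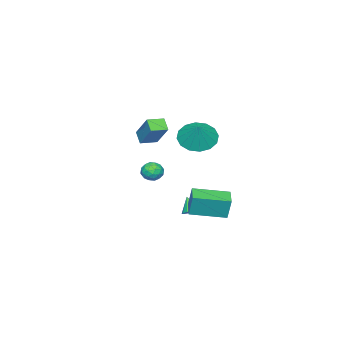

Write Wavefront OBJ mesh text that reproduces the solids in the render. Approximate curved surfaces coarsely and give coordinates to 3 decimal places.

v -3.482 0.205 -3.977
v -2.968 0.237 -3.783
v -3.758 -0.305 -3.163
v -3.117 0.487 -3.677
v -3.382 0.647 -3.666
v -3.678 0.668 -3.754
v -3.912 0.541 -3.913
v -4.01 0.308 -4.092
v -3.939 0.042 -4.235
v -3.724 -0.172 -4.296
v -3.431 -0.266 -4.256
v -3.155 -0.211 -4.127
v -2.982 -0.024 -3.951
v -3.045 0.244 -3.265
v -3.009 0.508 -2.033
v -4.205 1.795 -3.564
v -4.169 2.059 -2.333
v -2.151 0.881 -3.427
v -2.115 1.145 -2.196
v -3.311 2.432 -3.727
v -3.275 2.696 -2.495
v -2.634 -0.989 -1.217
v -2.329 -1.3 -1.688
v -2.731 -1.88 -0.692
v -2.426 -2.191 -1.163
v -2.106 -1.776 -0.793
v -2.046 -1.226 -1.117
v -3.014 -1.954 -1.263
v -2.954 -1.404 -1.587
v -2.564 -1.897 -1.716
v -2.003 -1.787 -1.426
v -3.057 -1.393 -0.954
v -2.496 -1.283 -0.664
v -2.473 -1.067 -1.498
v -2.587 -2.113 -0.882
v -2.399 -1.87 -0.664
v -2.22 -2.052 -0.941
v -2.306 -1.023 -1.163
v -2.127 -1.206 -1.44
v -1.996 -1.485 -0.914
v -2.933 -1.974 -0.94
v -2.754 -2.157 -1.217
v -2.84 -1.128 -1.439
v -2.661 -1.31 -1.716
v -3.064 -1.695 -1.466
v -2.432 -1.6 -1.792
v -2.489 -2.123 -1.484
v -2.835 -1.984 -1.542
v -2.8 -1.661 -1.733
v -2.102 -1.535 -1.621
v -2.159 -2.059 -1.313
v -1.971 -1.815 -1.095
v -1.936 -1.492 -1.286
v -2.24 -1.886 -1.638
v -2.901 -1.121 -1.067
v -2.958 -1.645 -0.759
v -3.124 -1.688 -1.094
v -3.089 -1.365 -1.285
v -2.571 -1.057 -0.896
v -2.628 -1.58 -0.588
v -2.26 -1.519 -0.647
v -2.225 -1.196 -0.838
v -2.82 -1.294 -0.742
v -0.386 2.556 3.032
v 0.245 1.769 2.976
v 0.286 3.024 4.028
v 0.454 2.133 2.663
v 0.437 2.61 2.45
v 0.2 3.073 2.393
v -0.194 3.396 2.506
v -0.64 3.495 2.761
v -1.018 3.342 3.089
v -1.226 2.978 3.401
v -1.21 2.501 3.614
v -0.973 2.039 3.672
v -0.578 1.715 3.558
v -0.133 1.616 3.303
v -2.967 -2.885 1.118
v -2.451 -1.851 2.432
v -3.77 -2.384 1.038
v -3.254 -1.35 2.353
v -2.606 -2.39 0.587
v -2.09 -1.356 1.902
v -3.409 -1.889 0.508
v -2.893 -0.855 1.822
f 2 1 4
f 2 4 3
f 4 1 5
f 4 5 3
f 5 1 6
f 5 6 3
f 6 1 7
f 6 7 3
f 7 1 8
f 7 8 3
f 8 1 9
f 8 9 3
f 9 1 10
f 9 10 3
f 10 1 11
f 10 11 3
f 11 1 12
f 11 12 3
f 12 1 13
f 12 13 3
f 13 1 2
f 13 2 3
f 15 17 14
f 18 15 14
f 14 17 16
f 16 18 14
f 15 21 17
f 19 15 18
f 19 21 15
f 17 21 16
f 20 18 16
f 16 21 20
f 20 19 18
f 21 19 20
f 22 59 38
f 59 33 62
f 38 62 27
f 59 62 38
f 22 38 34
f 38 27 39
f 34 39 23
f 38 39 34
f 22 34 43
f 34 23 44
f 43 44 29
f 34 44 43
f 22 43 55
f 43 29 58
f 55 58 32
f 43 58 55
f 22 55 59
f 55 32 63
f 59 63 33
f 55 63 59
f 23 39 50
f 39 27 53
f 50 53 31
f 39 53 50
f 27 62 40
f 62 33 61
f 40 61 26
f 62 61 40
f 33 63 60
f 63 32 56
f 60 56 24
f 63 56 60
f 32 58 57
f 58 29 45
f 57 45 28
f 58 45 57
f 29 44 49
f 44 23 46
f 49 46 30
f 44 46 49
f 25 51 37
f 51 31 52
f 37 52 26
f 51 52 37
f 25 37 35
f 37 26 36
f 35 36 24
f 37 36 35
f 25 35 42
f 35 24 41
f 42 41 28
f 35 41 42
f 25 42 47
f 42 28 48
f 47 48 30
f 42 48 47
f 25 47 51
f 47 30 54
f 51 54 31
f 47 54 51
f 26 52 40
f 52 31 53
f 40 53 27
f 52 53 40
f 24 36 60
f 36 26 61
f 60 61 33
f 36 61 60
f 28 41 57
f 41 24 56
f 57 56 32
f 41 56 57
f 30 48 49
f 48 28 45
f 49 45 29
f 48 45 49
f 31 54 50
f 54 30 46
f 50 46 23
f 54 46 50
f 65 64 67
f 65 67 66
f 67 64 68
f 67 68 66
f 68 64 69
f 68 69 66
f 69 64 70
f 69 70 66
f 70 64 71
f 70 71 66
f 71 64 72
f 71 72 66
f 72 64 73
f 72 73 66
f 73 64 74
f 73 74 66
f 74 64 75
f 74 75 66
f 75 64 76
f 75 76 66
f 76 64 77
f 76 77 66
f 77 64 65
f 77 65 66
f 79 81 78
f 82 79 78
f 78 81 80
f 80 82 78
f 79 85 81
f 83 79 82
f 83 85 79
f 81 85 80
f 84 82 80
f 80 85 84
f 84 83 82
f 85 83 84



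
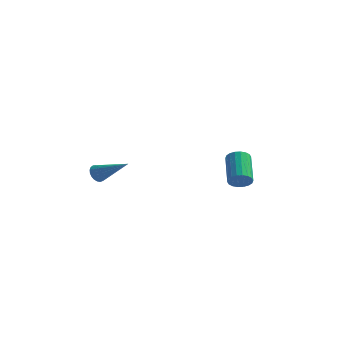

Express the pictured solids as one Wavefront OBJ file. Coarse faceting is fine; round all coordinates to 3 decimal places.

v -4.488 -1.401 1.41
v -4.234 -1.1 0.985
v -2.632 -1.499 2.45
v -4.308 -0.925 1.133
v -4.413 -0.832 1.33
v -4.531 -0.838 1.54
v -4.642 -0.941 1.728
v -4.726 -1.124 1.86
v -4.769 -1.355 1.915
v -4.763 -1.594 1.883
v -4.71 -1.799 1.769
v -4.619 -1.936 1.593
v -4.504 -1.981 1.385
v -4.388 -1.925 1.181
v -4.288 -1.779 1.018
v -4.223 -1.567 0.921
v -4.204 -1.327 0.91
v 3.179 -0.491 1.911
v 3.76 -0.204 1.959
v 2.982 1.199 2.996
v 2.401 0.911 2.949
v 3.65 -0.087 1.718
v 2.872 1.315 2.755
v 3.447 -0.05 1.516
v 2.669 1.352 2.553
v 3.19 -0.101 1.392
v 2.412 1.302 2.429
v 2.931 -0.229 1.371
v 2.154 1.174 2.408
v 2.722 -0.409 1.457
v 1.944 0.994 2.494
v 2.603 -0.605 1.633
v 1.825 0.798 2.67
v 2.598 -0.779 1.864
v 1.82 0.624 2.901
v 2.708 -0.895 2.105
v 1.93 0.507 3.142
v 2.911 -0.932 2.307
v 2.133 0.47 3.344
v 3.168 -0.882 2.431
v 2.39 0.521 3.468
v 3.426 -0.754 2.452
v 2.649 0.649 3.489
v 3.636 -0.574 2.366
v 2.858 0.829 3.403
v 3.755 -0.378 2.19
v 2.977 1.025 3.227
f 2 1 4
f 2 4 3
f 4 1 5
f 4 5 3
f 5 1 6
f 5 6 3
f 6 1 7
f 6 7 3
f 7 1 8
f 7 8 3
f 8 1 9
f 8 9 3
f 9 1 10
f 9 10 3
f 10 1 11
f 10 11 3
f 11 1 12
f 11 12 3
f 12 1 13
f 12 13 3
f 13 1 14
f 13 14 3
f 14 1 15
f 14 15 3
f 15 1 16
f 15 16 3
f 16 1 17
f 16 17 3
f 17 1 2
f 17 2 3
f 19 18 22
f 19 22 20
f 20 22 23
f 20 23 21
f 22 18 24
f 22 24 23
f 23 24 25
f 23 25 21
f 24 18 26
f 24 26 25
f 25 26 27
f 25 27 21
f 26 18 28
f 26 28 27
f 27 28 29
f 27 29 21
f 28 18 30
f 28 30 29
f 29 30 31
f 29 31 21
f 30 18 32
f 30 32 31
f 31 32 33
f 31 33 21
f 32 18 34
f 32 34 33
f 33 34 35
f 33 35 21
f 34 18 36
f 34 36 35
f 35 36 37
f 35 37 21
f 36 18 38
f 36 38 37
f 37 38 39
f 37 39 21
f 38 18 40
f 38 40 39
f 39 40 41
f 39 41 21
f 40 18 42
f 40 42 41
f 41 42 43
f 41 43 21
f 42 18 44
f 42 44 43
f 43 44 45
f 43 45 21
f 44 18 46
f 44 46 45
f 45 46 47
f 45 47 21
f 46 18 19
f 46 19 47
f 47 19 20
f 47 20 21



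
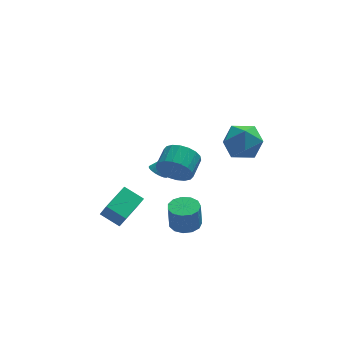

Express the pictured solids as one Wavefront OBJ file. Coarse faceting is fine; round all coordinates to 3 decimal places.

v -4.983 -0.162 -0.648
v -4.734 -0.632 0.326
v -3.767 1.115 -0.343
v -3.518 0.645 0.632
v -4.102 -0.865 -1.212
v -3.853 -1.335 -0.237
v -2.886 0.412 -0.906
v -2.637 -0.058 0.068
v -1.071 3.59 -1.008
v -0.701 3.133 -1.204
v -0.109 3.83 0.248
v -0.591 3.375 -1.335
v -0.59 3.666 -1.391
v -0.7 3.94 -1.359
v -0.895 4.134 -1.247
v -1.13 4.203 -1.08
v -1.352 4.131 -0.896
v -1.509 3.936 -0.738
v -1.567 3.661 -0.642
v -1.51 3.37 -0.629
v -1.353 3.129 -0.703
v -1.132 2.994 -0.847
v -0.896 2.995 -1.028
v 2.984 1.723 2.952
v 3.815 0.867 2.697
v 1.765 0.333 3.643
v 2.596 -0.523 3.388
v 2.8 0.279 4.285
v 3.554 1.138 3.858
v 2.026 0.062 2.482
v 2.78 0.921 2.055
v 3.223 -0.159 2.407
v 3.702 -0.025 3.521
v 1.878 1.225 2.819
v 2.357 1.359 3.933
v -0.51 -0.395 -2.114
v 0.02 0.294 -2.07
v -0.061 0.264 -0.603
v -0.59 -0.425 -0.646
v -0.437 0.472 -2.092
v -0.518 0.441 -0.624
v -0.916 0.374 -2.12
v -0.997 0.344 -0.653
v -1.267 0.032 -2.147
v -1.348 0.002 -0.679
v -1.377 -0.445 -2.163
v -1.458 -0.476 -0.695
v -1.211 -0.907 -2.163
v -1.292 -0.937 -0.696
v -0.823 -1.206 -2.148
v -0.904 -1.236 -0.68
v -0.335 -1.247 -2.122
v -0.416 -1.278 -0.654
v 0.097 -1.018 -2.093
v 0.016 -1.049 -0.626
v 0.337 -0.591 -2.071
v 0.256 -0.622 -0.604
v 0.308 -0.102 -2.063
v 0.227 -0.132 -0.595
v -0.783 0.923 1.175
v -0.248 0.915 0.283
v 0.418 1.949 0.674
v -0.117 1.957 1.565
v -0.61 1.186 0.184
v 0.057 2.22 0.574
v -1.006 1.405 0.28
v -0.34 2.438 0.671
v -1.358 1.528 0.554
v -0.692 2.562 0.945
v -1.596 1.532 0.951
v -0.93 2.565 1.342
v -1.673 1.415 1.392
v -1.007 2.448 1.783
v -1.574 1.201 1.79
v -0.908 2.234 2.181
v -1.318 0.931 2.066
v -0.652 1.965 2.457
v -0.957 0.66 2.166
v -0.29 1.694 2.556
v -0.56 0.442 2.069
v 0.106 1.475 2.46
v -0.208 0.318 1.795
v 0.458 1.352 2.186
v 0.03 0.315 1.398
v 0.696 1.348 1.789
v 0.107 0.432 0.957
v 0.773 1.465 1.348
v 0.008 0.646 0.559
v 0.674 1.679 0.95
f 2 4 1
f 5 2 1
f 1 4 3
f 3 5 1
f 2 8 4
f 6 2 5
f 6 8 2
f 4 8 3
f 7 5 3
f 3 8 7
f 7 6 5
f 8 6 7
f 10 9 12
f 10 12 11
f 12 9 13
f 12 13 11
f 13 9 14
f 13 14 11
f 14 9 15
f 14 15 11
f 15 9 16
f 15 16 11
f 16 9 17
f 16 17 11
f 17 9 18
f 17 18 11
f 18 9 19
f 18 19 11
f 19 9 20
f 19 20 11
f 20 9 21
f 20 21 11
f 21 9 22
f 21 22 11
f 22 9 23
f 22 23 11
f 23 9 10
f 23 10 11
f 24 35 29
f 24 29 25
f 24 25 31
f 24 31 34
f 24 34 35
f 25 29 33
f 29 35 28
f 35 34 26
f 34 31 30
f 31 25 32
f 27 33 28
f 27 28 26
f 27 26 30
f 27 30 32
f 27 32 33
f 28 33 29
f 26 28 35
f 30 26 34
f 32 30 31
f 33 32 25
f 37 36 40
f 37 40 38
f 38 40 41
f 38 41 39
f 40 36 42
f 40 42 41
f 41 42 43
f 41 43 39
f 42 36 44
f 42 44 43
f 43 44 45
f 43 45 39
f 44 36 46
f 44 46 45
f 45 46 47
f 45 47 39
f 46 36 48
f 46 48 47
f 47 48 49
f 47 49 39
f 48 36 50
f 48 50 49
f 49 50 51
f 49 51 39
f 50 36 52
f 50 52 51
f 51 52 53
f 51 53 39
f 52 36 54
f 52 54 53
f 53 54 55
f 53 55 39
f 54 36 56
f 54 56 55
f 55 56 57
f 55 57 39
f 56 36 58
f 56 58 57
f 57 58 59
f 57 59 39
f 58 36 37
f 58 37 59
f 59 37 38
f 59 38 39
f 61 60 64
f 61 64 62
f 62 64 65
f 62 65 63
f 64 60 66
f 64 66 65
f 65 66 67
f 65 67 63
f 66 60 68
f 66 68 67
f 67 68 69
f 67 69 63
f 68 60 70
f 68 70 69
f 69 70 71
f 69 71 63
f 70 60 72
f 70 72 71
f 71 72 73
f 71 73 63
f 72 60 74
f 72 74 73
f 73 74 75
f 73 75 63
f 74 60 76
f 74 76 75
f 75 76 77
f 75 77 63
f 76 60 78
f 76 78 77
f 77 78 79
f 77 79 63
f 78 60 80
f 78 80 79
f 79 80 81
f 79 81 63
f 80 60 82
f 80 82 81
f 81 82 83
f 81 83 63
f 82 60 84
f 82 84 83
f 83 84 85
f 83 85 63
f 84 60 86
f 84 86 85
f 85 86 87
f 85 87 63
f 86 60 88
f 86 88 87
f 87 88 89
f 87 89 63
f 88 60 61
f 88 61 89
f 89 61 62
f 89 62 63



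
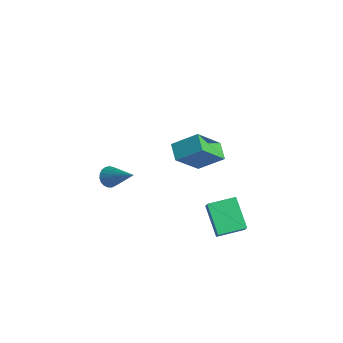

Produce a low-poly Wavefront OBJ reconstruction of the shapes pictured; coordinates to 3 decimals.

v 3.661 0.476 -3.259
v 2.434 0.838 -2.315
v 4.12 1.651 -3.114
v 2.893 2.013 -2.169
v 4.127 0.207 -2.551
v 2.9 0.569 -1.606
v 4.586 1.382 -2.405
v 3.359 1.744 -1.461
v -1.208 -1.561 -1.724
v -0.869 -1.687 -2.126
v 0.148 -1.259 -0.676
v -0.896 -1.466 -2.155
v -0.976 -1.261 -2.109
v -1.097 -1.108 -1.997
v -1.237 -1.034 -1.838
v -1.372 -1.05 -1.659
v -1.478 -1.155 -1.492
v -1.538 -1.33 -1.364
v -1.54 -1.545 -1.299
v -1.485 -1.763 -1.307
v -1.382 -1.945 -1.388
v -1.249 -2.062 -1.526
v -1.109 -2.091 -1.699
v -0.986 -2.029 -1.876
v -0.901 -1.886 -2.027
v 2.402 -0.954 3.064
v 3.089 -0.119 3.786
v 2.35 0.26 1.709
v 3.037 1.095 2.431
v 3.123 -1.275 2.749
v 3.81 -0.44 3.471
v 3.071 -0.061 1.394
v 3.758 0.774 2.116
f 2 4 1
f 5 2 1
f 1 4 3
f 3 5 1
f 2 8 4
f 6 2 5
f 6 8 2
f 4 8 3
f 7 5 3
f 3 8 7
f 7 6 5
f 8 6 7
f 10 9 12
f 10 12 11
f 12 9 13
f 12 13 11
f 13 9 14
f 13 14 11
f 14 9 15
f 14 15 11
f 15 9 16
f 15 16 11
f 16 9 17
f 16 17 11
f 17 9 18
f 17 18 11
f 18 9 19
f 18 19 11
f 19 9 20
f 19 20 11
f 20 9 21
f 20 21 11
f 21 9 22
f 21 22 11
f 22 9 23
f 22 23 11
f 23 9 24
f 23 24 11
f 24 9 25
f 24 25 11
f 25 9 10
f 25 10 11
f 27 29 26
f 30 27 26
f 26 29 28
f 28 30 26
f 27 33 29
f 31 27 30
f 31 33 27
f 29 33 28
f 32 30 28
f 28 33 32
f 32 31 30
f 33 31 32



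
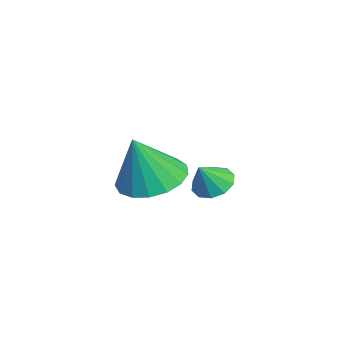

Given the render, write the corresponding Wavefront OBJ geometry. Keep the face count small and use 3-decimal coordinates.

v 0.306 -1.546 0.932
v 0.956 -0.697 0.983
v 0.814 -2.034 2.588
v 0.512 -0.523 1.17
v 0.021 -0.584 1.303
v -0.405 -0.865 1.35
v -0.667 -1.302 1.302
v -0.707 -1.795 1.169
v -0.514 -2.231 0.981
v -0.134 -2.51 0.782
v 0.348 -2.568 0.618
v 0.82 -2.392 0.525
v 1.174 -2.022 0.526
v 1.33 -1.544 0.619
v 1.251 -1.065 0.784
v -2.827 0.055 -0.635
v -2.223 0.031 -1.007
v -2.333 -0.355 0.195
v -2.241 0.42 -0.804
v -2.484 0.669 -0.536
v -2.858 0.684 -0.306
v -3.219 0.459 -0.202
v -3.432 0.079 -0.264
v -3.413 -0.309 -0.467
v -3.17 -0.558 -0.734
v -2.797 -0.573 -0.964
v -2.435 -0.348 -1.068
f 2 1 4
f 2 4 3
f 4 1 5
f 4 5 3
f 5 1 6
f 5 6 3
f 6 1 7
f 6 7 3
f 7 1 8
f 7 8 3
f 8 1 9
f 8 9 3
f 9 1 10
f 9 10 3
f 10 1 11
f 10 11 3
f 11 1 12
f 11 12 3
f 12 1 13
f 12 13 3
f 13 1 14
f 13 14 3
f 14 1 15
f 14 15 3
f 15 1 2
f 15 2 3
f 17 16 19
f 17 19 18
f 19 16 20
f 19 20 18
f 20 16 21
f 20 21 18
f 21 16 22
f 21 22 18
f 22 16 23
f 22 23 18
f 23 16 24
f 23 24 18
f 24 16 25
f 24 25 18
f 25 16 26
f 25 26 18
f 26 16 27
f 26 27 18
f 27 16 17
f 27 17 18



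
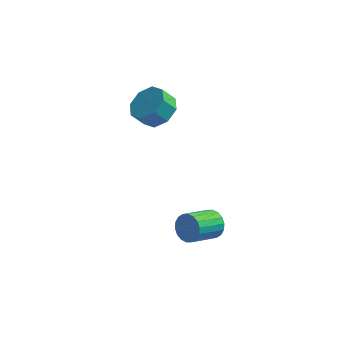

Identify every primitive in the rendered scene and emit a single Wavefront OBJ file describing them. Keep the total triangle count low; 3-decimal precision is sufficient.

v -1.385 3.572 3.533
v -0.534 3.359 4.053
v -1.083 3.095 4.846
v -1.935 3.308 4.327
v -0.76 4.1 4.142
v -1.309 3.837 4.935
v -1.353 4.532 3.875
v -1.902 4.269 4.668
v -1.965 4.401 3.408
v -2.514 4.138 4.201
v -2.237 3.785 3.014
v -2.786 3.521 3.807
v -2.011 3.043 2.925
v -2.56 2.78 3.718
v -1.418 2.611 3.192
v -1.967 2.348 3.985
v -0.806 2.742 3.659
v -1.355 2.479 4.452
v 1.674 1.139 -2.118
v 2.151 1.147 -1.501
v 1.243 -0.072 -0.785
v 0.766 -0.079 -1.402
v 1.908 1.379 -1.413
v 1 0.16 -0.698
v 1.619 1.564 -1.465
v 0.711 0.345 -0.75
v 1.341 1.664 -1.647
v 0.432 0.445 -0.931
v 1.128 1.661 -1.922
v 0.22 0.442 -1.206
v 1.024 1.555 -2.235
v 0.116 0.336 -1.52
v 1.049 1.366 -2.525
v 0.141 0.147 -1.81
v 1.197 1.132 -2.735
v 0.289 -0.087 -2.019
v 1.44 0.9 -2.822
v 0.532 -0.319 -2.107
v 1.729 0.715 -2.77
v 0.821 -0.504 -2.055
v 2.008 0.615 -2.589
v 1.099 -0.604 -1.873
v 2.22 0.618 -2.314
v 1.312 -0.601 -1.598
v 2.324 0.724 -2
v 1.416 -0.495 -1.285
v 2.299 0.913 -1.71
v 1.391 -0.306 -0.995
f 2 1 5
f 2 5 3
f 3 5 6
f 3 6 4
f 5 1 7
f 5 7 6
f 6 7 8
f 6 8 4
f 7 1 9
f 7 9 8
f 8 9 10
f 8 10 4
f 9 1 11
f 9 11 10
f 10 11 12
f 10 12 4
f 11 1 13
f 11 13 12
f 12 13 14
f 12 14 4
f 13 1 15
f 13 15 14
f 14 15 16
f 14 16 4
f 15 1 17
f 15 17 16
f 16 17 18
f 16 18 4
f 17 1 2
f 17 2 18
f 18 2 3
f 18 3 4
f 20 19 23
f 20 23 21
f 21 23 24
f 21 24 22
f 23 19 25
f 23 25 24
f 24 25 26
f 24 26 22
f 25 19 27
f 25 27 26
f 26 27 28
f 26 28 22
f 27 19 29
f 27 29 28
f 28 29 30
f 28 30 22
f 29 19 31
f 29 31 30
f 30 31 32
f 30 32 22
f 31 19 33
f 31 33 32
f 32 33 34
f 32 34 22
f 33 19 35
f 33 35 34
f 34 35 36
f 34 36 22
f 35 19 37
f 35 37 36
f 36 37 38
f 36 38 22
f 37 19 39
f 37 39 38
f 38 39 40
f 38 40 22
f 39 19 41
f 39 41 40
f 40 41 42
f 40 42 22
f 41 19 43
f 41 43 42
f 42 43 44
f 42 44 22
f 43 19 45
f 43 45 44
f 44 45 46
f 44 46 22
f 45 19 47
f 45 47 46
f 46 47 48
f 46 48 22
f 47 19 20
f 47 20 48
f 48 20 21
f 48 21 22



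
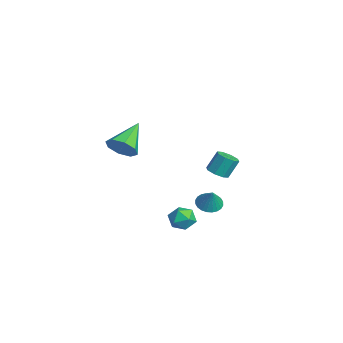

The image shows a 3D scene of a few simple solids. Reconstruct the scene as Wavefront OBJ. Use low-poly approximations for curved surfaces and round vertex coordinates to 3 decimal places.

v 2.522 -3.161 3.218
v 3.122 -3.134 3.902
v 1.278 -1.959 4.262
v 3.224 -2.625 3.437
v 2.915 -2.43 2.845
v 2.375 -2.663 2.47
v 1.922 -3.188 2.534
v 1.82 -3.697 2.999
v 2.129 -3.892 3.591
v 2.669 -3.658 3.965
v 0.399 1.381 -4.053
v 0.829 0.849 -3.563
v -0.609 0.471 -4.157
v -0.179 -0.061 -3.667
v -0.499 0.645 -3.341
v 0.124 1.208 -3.277
v 0.096 0.112 -4.443
v 0.719 0.675 -4.379
v 0.642 0.065 -3.805
v 0.274 0.394 -3.123
v -0.054 0.926 -4.597
v -0.422 1.255 -3.915
v -3.27 3.579 -2.539
v -2.872 4.092 -2.801
v -2.953 4.735 -1.662
v -3.35 4.221 -1.401
v -3.395 4.175 -2.884
v -3.475 4.817 -1.746
v -3.845 3.908 -2.766
v -3.925 4.551 -1.627
v -3.957 3.449 -2.514
v -4.037 4.091 -1.376
v -3.667 3.065 -2.278
v -3.748 3.708 -1.139
v -3.145 2.983 -2.194
v -3.225 3.625 -1.056
v -2.695 3.249 -2.313
v -2.775 3.892 -1.174
v -2.583 3.709 -2.564
v -2.663 4.351 -1.426
v -2.03 2.772 -4.146
v -1.346 2.743 -4.52
v -1.41 2.788 -3.014
v -1.39 3.043 -4.5
v -1.532 3.303 -4.426
v -1.749 3.481 -4.31
v -2.009 3.551 -4.168
v -2.273 3.503 -4.023
v -2.499 3.343 -3.897
v -2.654 3.097 -3.809
v -2.714 2.8 -3.772
v -2.669 2.5 -3.792
v -2.528 2.241 -3.865
v -2.31 2.063 -3.982
v -2.05 1.992 -4.123
v -1.787 2.041 -4.268
v -1.561 2.2 -4.394
v -1.406 2.447 -4.483
f 2 1 4
f 2 4 3
f 4 1 5
f 4 5 3
f 5 1 6
f 5 6 3
f 6 1 7
f 6 7 3
f 7 1 8
f 7 8 3
f 8 1 9
f 8 9 3
f 9 1 10
f 9 10 3
f 10 1 2
f 10 2 3
f 11 22 16
f 11 16 12
f 11 12 18
f 11 18 21
f 11 21 22
f 12 16 20
f 16 22 15
f 22 21 13
f 21 18 17
f 18 12 19
f 14 20 15
f 14 15 13
f 14 13 17
f 14 17 19
f 14 19 20
f 15 20 16
f 13 15 22
f 17 13 21
f 19 17 18
f 20 19 12
f 24 23 27
f 24 27 25
f 25 27 28
f 25 28 26
f 27 23 29
f 27 29 28
f 28 29 30
f 28 30 26
f 29 23 31
f 29 31 30
f 30 31 32
f 30 32 26
f 31 23 33
f 31 33 32
f 32 33 34
f 32 34 26
f 33 23 35
f 33 35 34
f 34 35 36
f 34 36 26
f 35 23 37
f 35 37 36
f 36 37 38
f 36 38 26
f 37 23 39
f 37 39 38
f 38 39 40
f 38 40 26
f 39 23 24
f 39 24 40
f 40 24 25
f 40 25 26
f 42 41 44
f 42 44 43
f 44 41 45
f 44 45 43
f 45 41 46
f 45 46 43
f 46 41 47
f 46 47 43
f 47 41 48
f 47 48 43
f 48 41 49
f 48 49 43
f 49 41 50
f 49 50 43
f 50 41 51
f 50 51 43
f 51 41 52
f 51 52 43
f 52 41 53
f 52 53 43
f 53 41 54
f 53 54 43
f 54 41 55
f 54 55 43
f 55 41 56
f 55 56 43
f 56 41 57
f 56 57 43
f 57 41 58
f 57 58 43
f 58 41 42
f 58 42 43



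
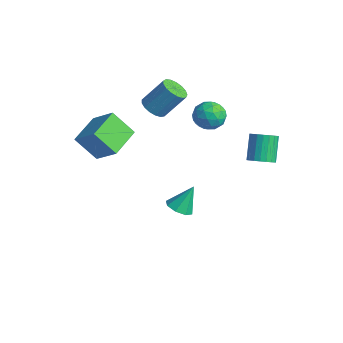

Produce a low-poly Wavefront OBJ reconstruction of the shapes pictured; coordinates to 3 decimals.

v -3.847 -5.139 1.827
v -2.386 -4.618 3.074
v -4.922 -3.282 2.31
v -3.461 -2.76 3.556
v -2.899 -4.2 0.324
v -1.438 -3.678 1.57
v -3.974 -2.342 0.806
v -2.513 -1.821 2.053
v -0.476 0.013 -4.295
v 0.117 -0.605 -3.958
v -0.384 0.987 -2.665
v 0.44 -0.076 -4.293
v 0.226 0.505 -4.628
v -0.398 0.798 -4.768
v -1.069 0.631 -4.631
v -1.391 0.102 -4.296
v -1.178 -0.479 -3.961
v -0.553 -0.772 -3.821
v -4.112 0.412 2.404
v -3.406 0.746 1.918
v -2.803 1.903 3.589
v -3.508 1.568 4.076
v -3.733 1.031 1.839
v -3.13 2.187 3.51
v -4.146 1.173 1.89
v -3.543 2.33 3.561
v -4.552 1.142 2.058
v -3.949 2.298 3.729
v -4.857 0.942 2.306
v -4.253 2.099 3.977
v -4.991 0.622 2.576
v -4.387 1.778 4.248
v -4.923 0.253 2.807
v -4.32 1.409 4.478
v -4.67 -0.08 2.946
v -4.067 1.077 4.617
v -4.289 -0.299 2.961
v -3.686 0.857 4.632
v -3.867 -0.356 2.848
v -3.264 0.8 4.519
v -3.501 -0.237 2.633
v -2.898 0.919 4.305
v -3.275 0.03 2.367
v -2.672 1.187 4.038
v -3.241 0.385 2.108
v -2.638 1.542 3.78
v 0.422 2.645 4.126
v 0.937 1.955 3.47
v -1.037 1.685 3.99
v -0.522 0.995 3.334
v -0.253 1.049 4.381
v 0.649 1.642 4.466
v -0.749 1.998 2.994
v 0.153 2.591 3.079
v 0.214 1.555 2.77
v 0.52 0.968 3.628
v -0.62 2.672 3.832
v -0.314 2.085 4.69
v 0.808 2.385 3.81
v -0.908 1.255 3.65
v -0.75 1.287 4.266
v -0.447 0.881 3.88
v 0.638 2.201 4.395
v 0.941 1.795 4.01
v 0.241 1.262 4.545
v -1.041 1.845 3.45
v -0.738 1.439 3.065
v 0.347 2.759 3.58
v 0.65 2.353 3.194
v -0.341 2.378 2.915
v 0.686 1.744 3.013
v -0.172 1.179 2.933
v -0.305 1.769 2.733
v 0.225 2.118 2.783
v 0.866 1.399 3.517
v 0.008 0.834 3.437
v 0.166 0.866 4.053
v 0.696 1.215 4.102
v 0.44 1.164 3.106
v -0.108 2.806 4.023
v -0.966 2.241 3.943
v -0.796 2.425 3.358
v -0.266 2.774 3.407
v 0.072 2.461 4.527
v -0.786 1.896 4.447
v -0.325 1.522 4.677
v 0.205 1.871 4.727
v -0.54 2.476 4.354
v 4.12 2.733 2.048
v 4.644 2.312 2.567
v 3.785 3.045 4.031
v 3.26 3.467 3.512
v 4.819 2.615 2.517
v 3.959 3.349 3.982
v 4.872 2.939 2.386
v 4.012 3.673 3.851
v 4.795 3.227 2.197
v 3.936 3.961 3.661
v 4.602 3.43 1.981
v 3.742 4.164 3.446
v 4.325 3.513 1.778
v 3.465 4.246 3.242
v 4.013 3.46 1.621
v 3.153 4.194 3.085
v 3.719 3.282 1.537
v 2.859 4.016 3.002
v 3.494 3.009 1.542
v 2.635 3.743 3.007
v 3.378 2.688 1.635
v 2.519 3.422 3.099
v 3.39 2.375 1.799
v 2.53 3.109 3.263
v 3.528 2.124 2.005
v 2.669 2.858 3.47
v 3.769 1.978 2.22
v 2.909 2.712 3.684
v 4.07 1.963 2.404
v 3.21 2.697 3.869
v 4.38 2.081 2.527
v 3.52 2.815 3.992
f 2 4 1
f 5 2 1
f 1 4 3
f 3 5 1
f 2 8 4
f 6 2 5
f 6 8 2
f 4 8 3
f 7 5 3
f 3 8 7
f 7 6 5
f 8 6 7
f 10 9 12
f 10 12 11
f 12 9 13
f 12 13 11
f 13 9 14
f 13 14 11
f 14 9 15
f 14 15 11
f 15 9 16
f 15 16 11
f 16 9 17
f 16 17 11
f 17 9 18
f 17 18 11
f 18 9 10
f 18 10 11
f 20 19 23
f 20 23 21
f 21 23 24
f 21 24 22
f 23 19 25
f 23 25 24
f 24 25 26
f 24 26 22
f 25 19 27
f 25 27 26
f 26 27 28
f 26 28 22
f 27 19 29
f 27 29 28
f 28 29 30
f 28 30 22
f 29 19 31
f 29 31 30
f 30 31 32
f 30 32 22
f 31 19 33
f 31 33 32
f 32 33 34
f 32 34 22
f 33 19 35
f 33 35 34
f 34 35 36
f 34 36 22
f 35 19 37
f 35 37 36
f 36 37 38
f 36 38 22
f 37 19 39
f 37 39 38
f 38 39 40
f 38 40 22
f 39 19 41
f 39 41 40
f 40 41 42
f 40 42 22
f 41 19 43
f 41 43 42
f 42 43 44
f 42 44 22
f 43 19 45
f 43 45 44
f 44 45 46
f 44 46 22
f 45 19 20
f 45 20 46
f 46 20 21
f 46 21 22
f 47 84 63
f 84 58 87
f 63 87 52
f 84 87 63
f 47 63 59
f 63 52 64
f 59 64 48
f 63 64 59
f 47 59 68
f 59 48 69
f 68 69 54
f 59 69 68
f 47 68 80
f 68 54 83
f 80 83 57
f 68 83 80
f 47 80 84
f 80 57 88
f 84 88 58
f 80 88 84
f 48 64 75
f 64 52 78
f 75 78 56
f 64 78 75
f 52 87 65
f 87 58 86
f 65 86 51
f 87 86 65
f 58 88 85
f 88 57 81
f 85 81 49
f 88 81 85
f 57 83 82
f 83 54 70
f 82 70 53
f 83 70 82
f 54 69 74
f 69 48 71
f 74 71 55
f 69 71 74
f 50 76 62
f 76 56 77
f 62 77 51
f 76 77 62
f 50 62 60
f 62 51 61
f 60 61 49
f 62 61 60
f 50 60 67
f 60 49 66
f 67 66 53
f 60 66 67
f 50 67 72
f 67 53 73
f 72 73 55
f 67 73 72
f 50 72 76
f 72 55 79
f 76 79 56
f 72 79 76
f 51 77 65
f 77 56 78
f 65 78 52
f 77 78 65
f 49 61 85
f 61 51 86
f 85 86 58
f 61 86 85
f 53 66 82
f 66 49 81
f 82 81 57
f 66 81 82
f 55 73 74
f 73 53 70
f 74 70 54
f 73 70 74
f 56 79 75
f 79 55 71
f 75 71 48
f 79 71 75
f 90 89 93
f 90 93 91
f 91 93 94
f 91 94 92
f 93 89 95
f 93 95 94
f 94 95 96
f 94 96 92
f 95 89 97
f 95 97 96
f 96 97 98
f 96 98 92
f 97 89 99
f 97 99 98
f 98 99 100
f 98 100 92
f 99 89 101
f 99 101 100
f 100 101 102
f 100 102 92
f 101 89 103
f 101 103 102
f 102 103 104
f 102 104 92
f 103 89 105
f 103 105 104
f 104 105 106
f 104 106 92
f 105 89 107
f 105 107 106
f 106 107 108
f 106 108 92
f 107 89 109
f 107 109 108
f 108 109 110
f 108 110 92
f 109 89 111
f 109 111 110
f 110 111 112
f 110 112 92
f 111 89 113
f 111 113 112
f 112 113 114
f 112 114 92
f 113 89 115
f 113 115 114
f 114 115 116
f 114 116 92
f 115 89 117
f 115 117 116
f 116 117 118
f 116 118 92
f 117 89 119
f 117 119 118
f 118 119 120
f 118 120 92
f 119 89 90
f 119 90 120
f 120 90 91
f 120 91 92



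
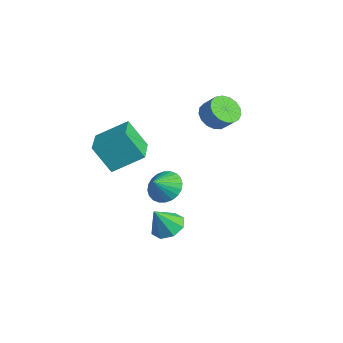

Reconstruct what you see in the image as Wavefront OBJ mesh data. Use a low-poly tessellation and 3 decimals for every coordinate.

v -0.269 -0.948 -3.07
v 0.247 -1.525 -3.467
v -0.131 -1.692 -1.81
v 0.587 -1.017 -3.205
v 0.426 -0.468 -2.864
v -0.143 -0.201 -2.643
v -0.786 -0.371 -2.673
v -1.126 -0.88 -2.935
v -0.965 -1.428 -3.277
v -0.396 -1.696 -3.497
v -3.674 -2.182 -0.227
v -4.265 -2.895 1.199
v -3.146 -0.75 0.708
v -3.737 -1.463 2.134
v -1.983 -2.997 0.066
v -2.574 -3.71 1.492
v -1.455 -1.565 1.001
v -2.046 -2.278 2.427
v -0.334 -1.06 -0.443
v 0.434 -0.572 -0.301
v -0.006 -1.78 0.263
v 0.214 -0.431 -0.054
v -0.089 -0.385 0.133
v -0.429 -0.442 0.233
v -0.754 -0.593 0.229
v -1.016 -0.815 0.124
v -1.174 -1.074 -0.068
v -1.203 -1.332 -0.317
v -1.101 -1.547 -0.585
v -0.881 -1.689 -0.831
v -0.579 -1.734 -1.018
v -0.238 -1.677 -1.118
v 0.087 -1.526 -1.115
v 0.349 -1.304 -1.009
v 0.506 -1.045 -0.817
v 0.536 -0.788 -0.569
v -3.743 2.879 1.519
v -3.118 2.966 0.921
v -2.472 3.289 1.642
v -3.097 3.201 2.241
v -3.306 3.338 0.923
v -2.66 3.66 1.644
v -3.594 3.604 1.062
v -2.949 3.926 1.783
v -3.916 3.704 1.306
v -3.271 4.026 2.027
v -4.199 3.615 1.599
v -3.553 3.938 2.32
v -4.377 3.358 1.873
v -3.732 3.68 2.594
v -4.41 2.99 2.067
v -3.764 3.313 2.788
v -4.29 2.598 2.135
v -3.644 2.92 2.856
v -4.044 2.269 2.062
v -3.399 2.591 2.783
v -3.73 2.08 1.865
v -3.084 2.403 2.586
v -3.418 2.075 1.588
v -2.773 2.397 2.309
v -3.181 2.253 1.296
v -2.536 2.575 2.017
v -3.073 2.575 1.055
v -2.427 2.897 1.776
f 2 1 4
f 2 4 3
f 4 1 5
f 4 5 3
f 5 1 6
f 5 6 3
f 6 1 7
f 6 7 3
f 7 1 8
f 7 8 3
f 8 1 9
f 8 9 3
f 9 1 10
f 9 10 3
f 10 1 2
f 10 2 3
f 12 14 11
f 15 12 11
f 11 14 13
f 13 15 11
f 12 18 14
f 16 12 15
f 16 18 12
f 14 18 13
f 17 15 13
f 13 18 17
f 17 16 15
f 18 16 17
f 20 19 22
f 20 22 21
f 22 19 23
f 22 23 21
f 23 19 24
f 23 24 21
f 24 19 25
f 24 25 21
f 25 19 26
f 25 26 21
f 26 19 27
f 26 27 21
f 27 19 28
f 27 28 21
f 28 19 29
f 28 29 21
f 29 19 30
f 29 30 21
f 30 19 31
f 30 31 21
f 31 19 32
f 31 32 21
f 32 19 33
f 32 33 21
f 33 19 34
f 33 34 21
f 34 19 35
f 34 35 21
f 35 19 36
f 35 36 21
f 36 19 20
f 36 20 21
f 38 37 41
f 38 41 39
f 39 41 42
f 39 42 40
f 41 37 43
f 41 43 42
f 42 43 44
f 42 44 40
f 43 37 45
f 43 45 44
f 44 45 46
f 44 46 40
f 45 37 47
f 45 47 46
f 46 47 48
f 46 48 40
f 47 37 49
f 47 49 48
f 48 49 50
f 48 50 40
f 49 37 51
f 49 51 50
f 50 51 52
f 50 52 40
f 51 37 53
f 51 53 52
f 52 53 54
f 52 54 40
f 53 37 55
f 53 55 54
f 54 55 56
f 54 56 40
f 55 37 57
f 55 57 56
f 56 57 58
f 56 58 40
f 57 37 59
f 57 59 58
f 58 59 60
f 58 60 40
f 59 37 61
f 59 61 60
f 60 61 62
f 60 62 40
f 61 37 63
f 61 63 62
f 62 63 64
f 62 64 40
f 63 37 38
f 63 38 64
f 64 38 39
f 64 39 40



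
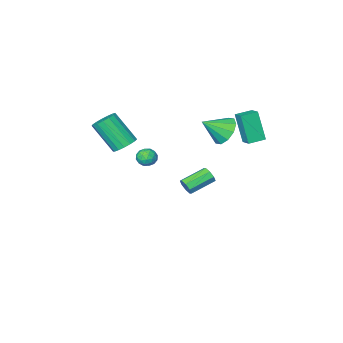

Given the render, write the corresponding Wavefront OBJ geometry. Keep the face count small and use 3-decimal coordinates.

v -3.173 1.332 2.551
v -3.128 0.595 4.345
v -3.038 2.09 2.859
v -2.993 1.353 4.653
v -2.167 1.187 2.467
v -2.122 0.45 4.261
v -2.032 1.945 2.775
v -1.987 1.208 4.569
v -1.812 -3.973 -3.968
v -1.626 -3.683 -3.501
v -3.202 -3.598 -2.925
v -3.388 -3.887 -3.392
v -1.734 -3.413 -3.837
v -3.31 -3.328 -3.261
v -1.888 -3.471 -4.249
v -3.463 -3.386 -3.673
v -1.997 -3.823 -4.497
v -3.573 -3.737 -3.921
v -1.998 -4.262 -4.435
v -3.574 -4.177 -3.859
v -1.89 -4.532 -4.099
v -3.466 -4.447 -3.523
v -1.737 -4.474 -3.687
v -3.312 -4.389 -3.111
v -1.627 -4.123 -3.439
v -3.203 -4.037 -2.863
v -2.7 -1.351 1.824
v -2.104 -1.362 1.009
v -1.46 -1.789 2.736
v -2.083 -0.789 1.255
v -2.297 -0.431 1.719
v -2.665 -0.424 2.223
v -3.047 -0.771 2.575
v -3.296 -1.34 2.64
v -3.317 -1.913 2.393
v -3.103 -2.271 1.93
v -2.734 -2.278 1.425
v -2.353 -1.931 1.074
v 1.24 -2.057 0.411
v 1.681 -1.843 0.823
v 1.719 -2.977 0.377
v 2.16 -2.763 0.789
v 1.558 -2.86 0.986
v 1.262 -2.291 1.007
v 2.138 -2.529 0.193
v 1.842 -1.96 0.214
v 2.237 -2.134 0.689
v 1.878 -2.339 1.179
v 1.522 -2.481 0.021
v 1.163 -2.686 0.511
v 1.419 -1.869 0.62
v 1.981 -2.951 0.58
v 1.627 -3.008 0.696
v 1.887 -2.882 0.938
v 1.172 -2.133 0.728
v 1.432 -2.007 0.971
v 1.359 -2.605 1.067
v 1.968 -2.813 0.229
v 2.228 -2.687 0.472
v 1.513 -1.938 0.262
v 1.773 -1.812 0.504
v 2.041 -2.215 0.133
v 2.005 -1.914 0.783
v 2.286 -2.455 0.763
v 2.273 -2.318 0.413
v 2.099 -1.983 0.425
v 1.794 -2.035 1.072
v 2.075 -2.576 1.052
v 1.721 -2.633 1.167
v 1.547 -2.299 1.18
v 2.12 -2.206 0.993
v 1.325 -2.244 0.148
v 1.606 -2.785 0.128
v 1.853 -2.521 0.02
v 1.679 -2.187 0.033
v 1.114 -2.365 0.437
v 1.395 -2.906 0.417
v 1.301 -2.837 0.775
v 1.127 -2.502 0.787
v 1.28 -2.614 0.207
v 3.327 -1.943 2.367
v 3.78 -2.353 1.898
v 4.405 -3.526 3.523
v 3.953 -3.117 3.993
v 3.997 -2.078 2.012
v 4.622 -3.252 3.638
v 4.061 -1.773 2.208
v 4.686 -2.946 3.834
v 3.957 -1.506 2.44
v 4.582 -2.68 4.066
v 3.709 -1.34 2.656
v 4.334 -2.513 4.282
v 3.373 -1.312 2.806
v 3.998 -2.485 4.431
v 3.027 -1.428 2.855
v 3.652 -2.602 4.48
v 2.75 -1.663 2.792
v 3.375 -2.836 4.417
v 2.605 -1.961 2.632
v 3.23 -3.135 4.258
v 2.625 -2.256 2.412
v 3.25 -3.43 4.037
v 2.807 -2.479 2.181
v 3.432 -3.652 3.806
v 3.107 -2.579 1.993
v 3.733 -3.753 3.618
v 3.459 -2.534 1.891
v 4.084 -3.707 3.516
f 2 4 1
f 5 2 1
f 1 4 3
f 3 5 1
f 2 8 4
f 6 2 5
f 6 8 2
f 4 8 3
f 7 5 3
f 3 8 7
f 7 6 5
f 8 6 7
f 10 9 13
f 10 13 11
f 11 13 14
f 11 14 12
f 13 9 15
f 13 15 14
f 14 15 16
f 14 16 12
f 15 9 17
f 15 17 16
f 16 17 18
f 16 18 12
f 17 9 19
f 17 19 18
f 18 19 20
f 18 20 12
f 19 9 21
f 19 21 20
f 20 21 22
f 20 22 12
f 21 9 23
f 21 23 22
f 22 23 24
f 22 24 12
f 23 9 25
f 23 25 24
f 24 25 26
f 24 26 12
f 25 9 10
f 25 10 26
f 26 10 11
f 26 11 12
f 28 27 30
f 28 30 29
f 30 27 31
f 30 31 29
f 31 27 32
f 31 32 29
f 32 27 33
f 32 33 29
f 33 27 34
f 33 34 29
f 34 27 35
f 34 35 29
f 35 27 36
f 35 36 29
f 36 27 37
f 36 37 29
f 37 27 38
f 37 38 29
f 38 27 28
f 38 28 29
f 39 76 55
f 76 50 79
f 55 79 44
f 76 79 55
f 39 55 51
f 55 44 56
f 51 56 40
f 55 56 51
f 39 51 60
f 51 40 61
f 60 61 46
f 51 61 60
f 39 60 72
f 60 46 75
f 72 75 49
f 60 75 72
f 39 72 76
f 72 49 80
f 76 80 50
f 72 80 76
f 40 56 67
f 56 44 70
f 67 70 48
f 56 70 67
f 44 79 57
f 79 50 78
f 57 78 43
f 79 78 57
f 50 80 77
f 80 49 73
f 77 73 41
f 80 73 77
f 49 75 74
f 75 46 62
f 74 62 45
f 75 62 74
f 46 61 66
f 61 40 63
f 66 63 47
f 61 63 66
f 42 68 54
f 68 48 69
f 54 69 43
f 68 69 54
f 42 54 52
f 54 43 53
f 52 53 41
f 54 53 52
f 42 52 59
f 52 41 58
f 59 58 45
f 52 58 59
f 42 59 64
f 59 45 65
f 64 65 47
f 59 65 64
f 42 64 68
f 64 47 71
f 68 71 48
f 64 71 68
f 43 69 57
f 69 48 70
f 57 70 44
f 69 70 57
f 41 53 77
f 53 43 78
f 77 78 50
f 53 78 77
f 45 58 74
f 58 41 73
f 74 73 49
f 58 73 74
f 47 65 66
f 65 45 62
f 66 62 46
f 65 62 66
f 48 71 67
f 71 47 63
f 67 63 40
f 71 63 67
f 82 81 85
f 82 85 83
f 83 85 86
f 83 86 84
f 85 81 87
f 85 87 86
f 86 87 88
f 86 88 84
f 87 81 89
f 87 89 88
f 88 89 90
f 88 90 84
f 89 81 91
f 89 91 90
f 90 91 92
f 90 92 84
f 91 81 93
f 91 93 92
f 92 93 94
f 92 94 84
f 93 81 95
f 93 95 94
f 94 95 96
f 94 96 84
f 95 81 97
f 95 97 96
f 96 97 98
f 96 98 84
f 97 81 99
f 97 99 98
f 98 99 100
f 98 100 84
f 99 81 101
f 99 101 100
f 100 101 102
f 100 102 84
f 101 81 103
f 101 103 102
f 102 103 104
f 102 104 84
f 103 81 105
f 103 105 104
f 104 105 106
f 104 106 84
f 105 81 107
f 105 107 106
f 106 107 108
f 106 108 84
f 107 81 82
f 107 82 108
f 108 82 83
f 108 83 84

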